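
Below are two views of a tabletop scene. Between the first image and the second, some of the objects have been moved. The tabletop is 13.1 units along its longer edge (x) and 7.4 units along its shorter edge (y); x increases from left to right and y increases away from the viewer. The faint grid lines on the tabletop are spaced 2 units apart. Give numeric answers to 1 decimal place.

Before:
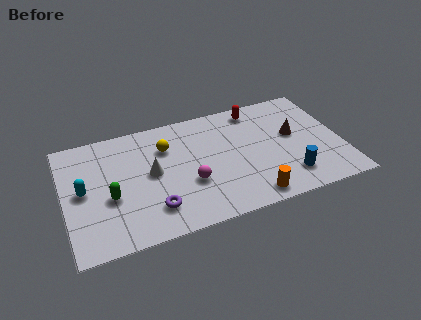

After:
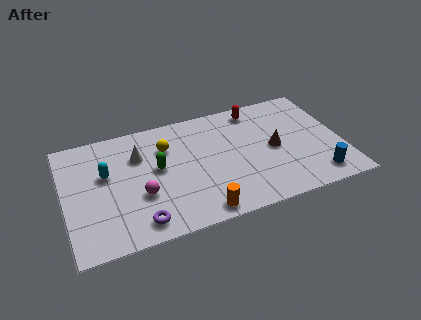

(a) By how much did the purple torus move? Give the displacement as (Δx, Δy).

(-0.7, -0.6)

The purple torus was at about (4.0, 1.7) and moved to about (3.3, 1.1).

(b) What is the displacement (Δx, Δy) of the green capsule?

(2.3, 1.1)

From the two frames, the green capsule sits at roughly (2.1, 3.0) before and (4.4, 4.1) after.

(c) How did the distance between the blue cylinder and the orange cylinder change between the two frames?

+3.6

The distance was about 2.0 in the first image and 5.6 in the second, so they moved 3.6 units further apart.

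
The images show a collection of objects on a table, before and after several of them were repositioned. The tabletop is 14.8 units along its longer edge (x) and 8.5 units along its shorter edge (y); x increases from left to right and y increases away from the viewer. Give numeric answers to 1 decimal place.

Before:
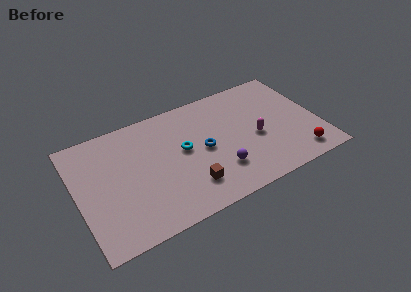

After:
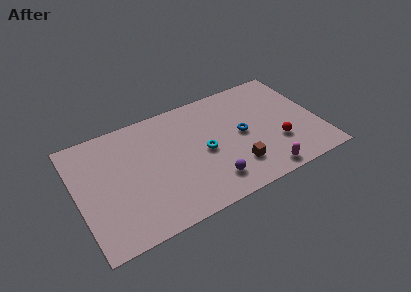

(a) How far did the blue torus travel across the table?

2.4

The blue torus moved from about (7.7, 4.2) to (10.1, 4.3), a distance of √(2.4² + 0.1²) ≈ 2.4.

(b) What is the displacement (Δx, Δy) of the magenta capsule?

(0.0, -2.8)

From the two frames, the magenta capsule sits at roughly (10.9, 3.7) before and (10.9, 0.9) after.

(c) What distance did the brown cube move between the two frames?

2.9

The brown cube moved from about (6.5, 2.0) to (9.4, 2.1), a distance of √(2.9² + 0.1²) ≈ 2.9.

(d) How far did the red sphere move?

1.8

The red sphere was near (13.2, 1.3) before and (12.1, 2.7) after, so it travelled √(1.1² + 1.4²) ≈ 1.8 units.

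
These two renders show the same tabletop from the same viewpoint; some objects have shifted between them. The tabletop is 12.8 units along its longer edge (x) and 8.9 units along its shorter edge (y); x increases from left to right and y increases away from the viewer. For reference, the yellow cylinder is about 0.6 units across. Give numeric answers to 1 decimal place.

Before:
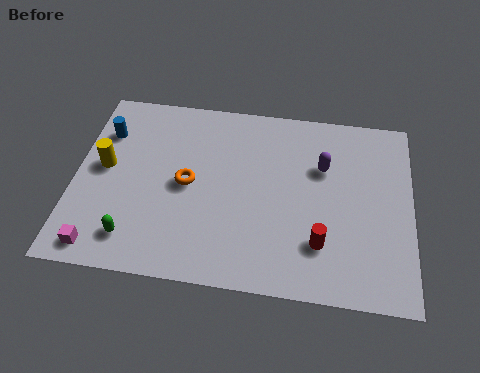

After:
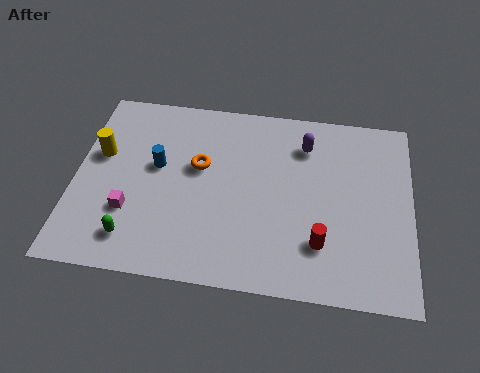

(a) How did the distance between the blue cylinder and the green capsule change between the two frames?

-1.5

Before: roughly 5.1 units apart; after: 3.6. That's 1.5 units closer together.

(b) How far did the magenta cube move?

2.1

From (1.2, 1.0) to (2.2, 2.8), the magenta cube covered √(1.0² + 1.8²) ≈ 2.1 units.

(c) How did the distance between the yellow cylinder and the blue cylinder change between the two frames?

+0.5

The distance was about 1.7 in the first image and 2.2 in the second, so they moved 0.5 units further apart.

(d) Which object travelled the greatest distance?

the blue cylinder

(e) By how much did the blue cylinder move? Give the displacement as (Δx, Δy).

(2.1, -1.4)

From the two frames, the blue cylinder sits at roughly (1.0, 6.5) before and (3.1, 5.1) after.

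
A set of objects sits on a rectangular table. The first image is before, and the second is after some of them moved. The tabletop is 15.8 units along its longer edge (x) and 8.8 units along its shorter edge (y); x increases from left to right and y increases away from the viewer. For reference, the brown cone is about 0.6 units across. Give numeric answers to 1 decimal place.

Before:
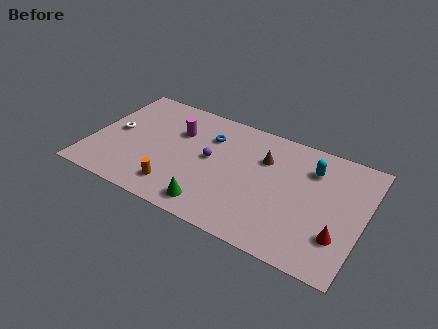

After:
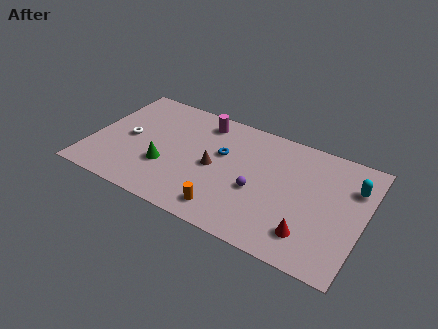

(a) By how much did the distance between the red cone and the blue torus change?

-2.4

They were about 8.9 units apart before and 6.5 after — 2.4 units closer together.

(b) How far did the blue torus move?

1.3

From (6.6, 6.4) to (7.5, 5.4), the blue torus covered √(0.9² + 1.0²) ≈ 1.3 units.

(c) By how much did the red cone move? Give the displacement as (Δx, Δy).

(-1.6, -0.6)

From the two frames, the red cone sits at roughly (14.6, 2.5) before and (13.0, 1.9) after.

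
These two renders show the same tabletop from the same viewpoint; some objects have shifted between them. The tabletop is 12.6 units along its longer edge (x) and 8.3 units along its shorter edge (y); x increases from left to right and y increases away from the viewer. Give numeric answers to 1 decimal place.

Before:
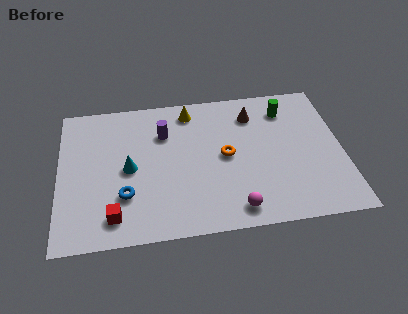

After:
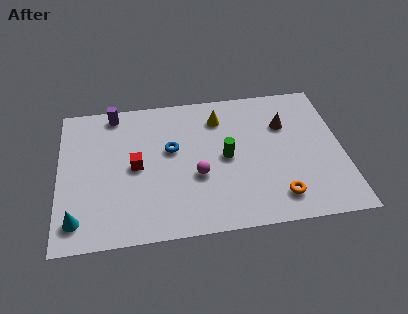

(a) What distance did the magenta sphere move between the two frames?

2.6

The magenta sphere was near (7.7, 1.1) before and (6.1, 3.2) after, so it travelled √(1.6² + 2.1²) ≈ 2.6 units.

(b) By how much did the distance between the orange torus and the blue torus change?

+0.9

The distance was about 4.8 in the first image and 5.7 in the second, so they moved 0.9 units further apart.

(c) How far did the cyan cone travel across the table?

3.5

The cyan cone was near (3.1, 4.0) before and (0.8, 1.4) after, so it travelled √(2.3² + 2.6²) ≈ 3.5 units.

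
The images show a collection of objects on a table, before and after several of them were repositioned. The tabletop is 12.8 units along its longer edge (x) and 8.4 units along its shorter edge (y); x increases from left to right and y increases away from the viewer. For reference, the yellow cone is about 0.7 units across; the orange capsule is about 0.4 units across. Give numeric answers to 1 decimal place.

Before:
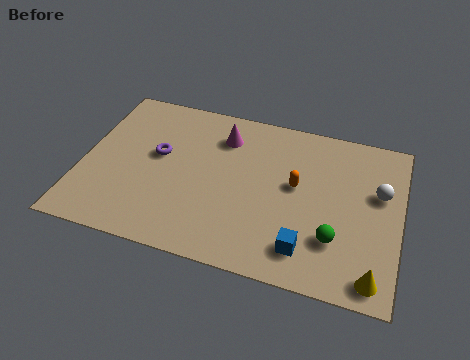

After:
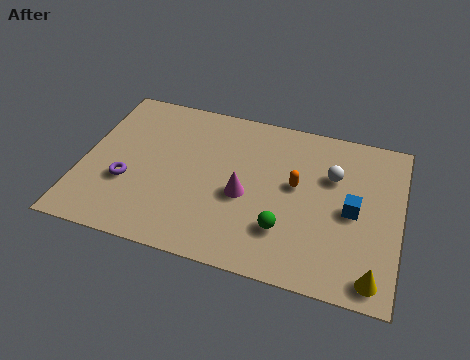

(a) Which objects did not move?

the yellow cone and the orange capsule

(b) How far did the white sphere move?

1.9

The white sphere moved from about (11.9, 5.2) to (10.0, 5.6), a distance of √(1.9² + 0.4²) ≈ 1.9.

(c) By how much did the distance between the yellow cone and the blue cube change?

+0.4

The distance was about 2.8 in the first image and 3.2 in the second, so they moved 0.4 units further apart.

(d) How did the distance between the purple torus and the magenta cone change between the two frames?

+1.7

Before: roughly 3.0 units apart; after: 4.7. That's 1.7 units further apart.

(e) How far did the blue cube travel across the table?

2.9

The blue cube was near (9.2, 1.6) before and (10.9, 4.0) after, so it travelled √(1.7² + 2.4²) ≈ 2.9 units.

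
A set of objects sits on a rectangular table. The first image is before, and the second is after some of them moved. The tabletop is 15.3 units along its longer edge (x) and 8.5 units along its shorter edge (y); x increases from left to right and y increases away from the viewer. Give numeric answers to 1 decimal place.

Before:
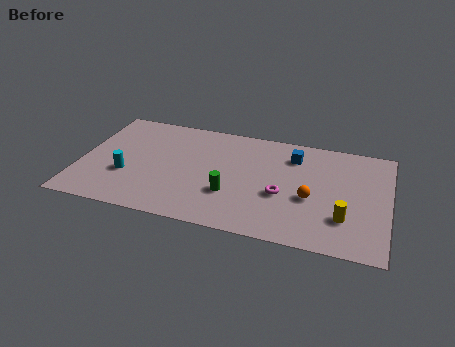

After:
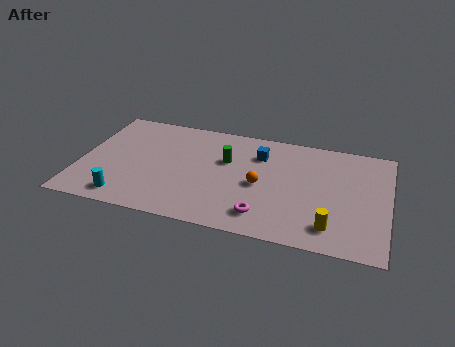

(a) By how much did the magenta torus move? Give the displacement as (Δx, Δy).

(-0.8, -1.8)

The magenta torus started near (10.1, 3.4) and ended near (9.3, 1.6).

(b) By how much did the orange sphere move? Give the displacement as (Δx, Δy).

(-2.5, 0.4)

From the two frames, the orange sphere sits at roughly (11.5, 3.5) before and (9.0, 3.9) after.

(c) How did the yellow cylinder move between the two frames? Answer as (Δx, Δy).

(-0.6, -0.8)

The yellow cylinder was at about (13.2, 2.4) and moved to about (12.6, 1.6).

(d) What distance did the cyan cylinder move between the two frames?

1.8

The cyan cylinder moved from about (2.4, 3.0) to (2.5, 1.2), a distance of √(0.1² + 1.8²) ≈ 1.8.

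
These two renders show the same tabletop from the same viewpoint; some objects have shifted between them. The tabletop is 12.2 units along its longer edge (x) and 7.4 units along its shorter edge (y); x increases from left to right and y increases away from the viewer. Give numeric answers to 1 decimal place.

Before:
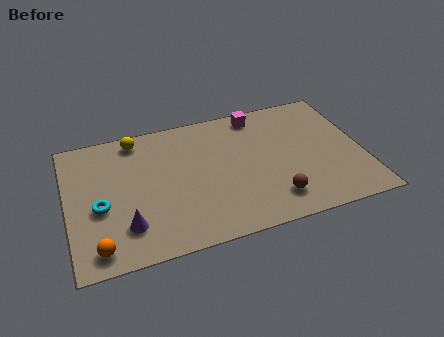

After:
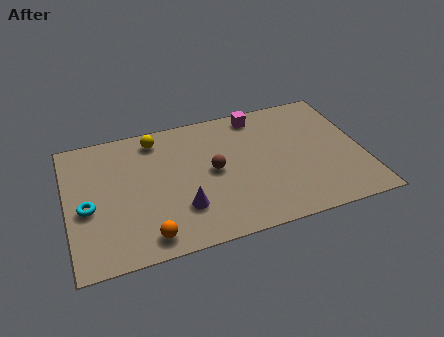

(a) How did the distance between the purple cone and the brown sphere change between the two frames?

-3.8

They were about 6.0 units apart before and 2.2 after — 3.8 units closer together.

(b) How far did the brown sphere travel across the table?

3.3

The brown sphere was near (8.3, 1.5) before and (6.0, 3.8) after, so it travelled √(2.3² + 2.3²) ≈ 3.3 units.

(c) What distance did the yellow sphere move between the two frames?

0.8

From (3.0, 6.5) to (3.8, 6.3), the yellow sphere covered √(0.8² + 0.2²) ≈ 0.8 units.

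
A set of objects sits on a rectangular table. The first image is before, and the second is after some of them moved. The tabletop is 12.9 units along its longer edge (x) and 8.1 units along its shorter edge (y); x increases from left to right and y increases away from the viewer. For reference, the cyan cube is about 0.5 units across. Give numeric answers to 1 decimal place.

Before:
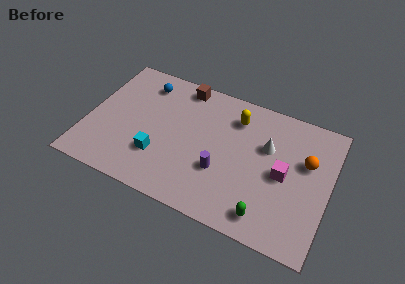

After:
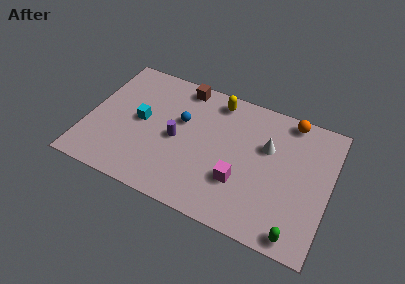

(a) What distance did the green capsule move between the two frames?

1.6

The green capsule was near (9.9, 1.2) before and (11.5, 0.8) after, so it travelled √(1.6² + 0.4²) ≈ 1.6 units.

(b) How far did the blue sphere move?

2.7

From (2.7, 6.6) to (4.9, 5.0), the blue sphere covered √(2.2² + 1.6²) ≈ 2.7 units.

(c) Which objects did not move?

the brown cube and the white cone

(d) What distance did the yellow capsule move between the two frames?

1.3

The yellow capsule was near (7.7, 6.3) before and (6.6, 7.0) after, so it travelled √(1.1² + 0.7²) ≈ 1.3 units.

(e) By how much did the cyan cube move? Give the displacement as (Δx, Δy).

(-1.2, 1.8)

The cyan cube started near (4.0, 2.4) and ended near (2.8, 4.2).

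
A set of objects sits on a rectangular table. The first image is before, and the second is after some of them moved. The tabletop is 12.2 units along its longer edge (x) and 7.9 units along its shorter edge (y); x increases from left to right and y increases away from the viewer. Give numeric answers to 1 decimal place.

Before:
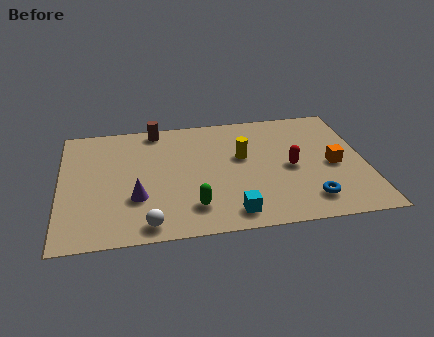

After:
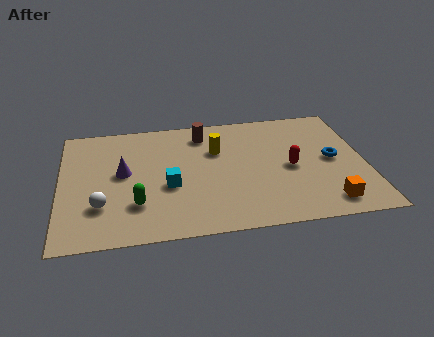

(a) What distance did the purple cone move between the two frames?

1.8

The purple cone was near (3.0, 2.6) before and (2.5, 4.3) after, so it travelled √(0.5² + 1.7²) ≈ 1.8 units.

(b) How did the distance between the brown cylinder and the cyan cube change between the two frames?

-3.0

Before: roughly 6.6 units apart; after: 3.6. That's 3.0 units closer together.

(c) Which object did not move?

the red capsule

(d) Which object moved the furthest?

the cyan cube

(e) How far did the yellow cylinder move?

1.2

The yellow cylinder moved from about (7.3, 4.7) to (6.3, 5.3), a distance of √(1.0² + 0.6²) ≈ 1.2.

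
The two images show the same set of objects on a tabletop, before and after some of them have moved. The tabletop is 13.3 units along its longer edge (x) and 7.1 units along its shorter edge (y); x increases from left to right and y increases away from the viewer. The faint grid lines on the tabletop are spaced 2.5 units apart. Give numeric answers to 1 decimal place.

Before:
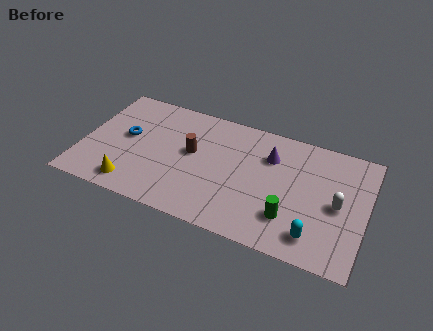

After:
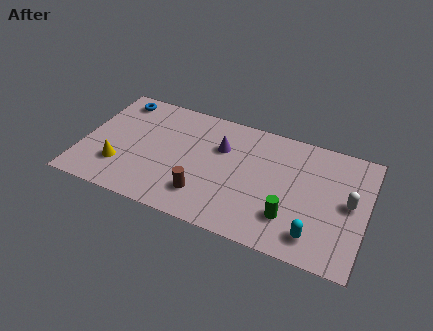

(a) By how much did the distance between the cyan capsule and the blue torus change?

+1.4

They were about 9.5 units apart before and 10.9 after — 1.4 units further apart.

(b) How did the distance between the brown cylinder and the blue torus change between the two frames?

+3.3

The distance was about 3.1 in the first image and 6.4 in the second, so they moved 3.3 units further apart.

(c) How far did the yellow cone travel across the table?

1.1

From (2.6, 1.1) to (1.9, 2.0), the yellow cone covered √(0.7² + 0.9²) ≈ 1.1 units.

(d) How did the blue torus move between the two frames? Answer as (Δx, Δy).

(-0.7, 2.2)

From the two frames, the blue torus sits at roughly (2.0, 3.9) before and (1.3, 6.1) after.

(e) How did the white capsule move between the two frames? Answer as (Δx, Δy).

(0.5, 0.3)

From the two frames, the white capsule sits at roughly (12.0, 3.4) before and (12.5, 3.7) after.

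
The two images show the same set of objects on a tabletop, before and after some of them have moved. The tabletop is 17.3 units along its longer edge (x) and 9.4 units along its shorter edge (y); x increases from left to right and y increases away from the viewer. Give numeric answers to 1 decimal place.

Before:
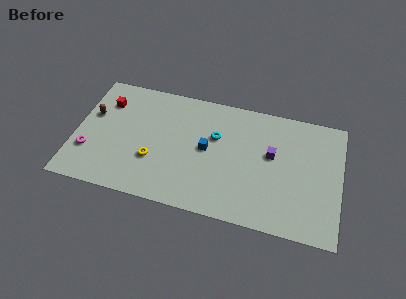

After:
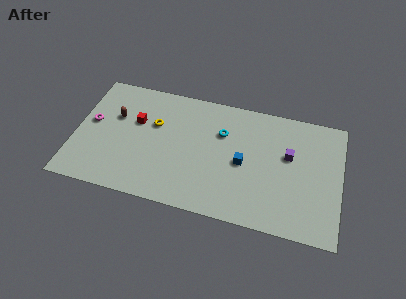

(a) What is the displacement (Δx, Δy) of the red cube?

(2.1, -1.1)

The red cube was at about (1.8, 7.0) and moved to about (3.9, 5.9).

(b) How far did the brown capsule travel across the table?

1.5

From (1.0, 5.8) to (2.5, 6.0), the brown capsule covered √(1.5² + 0.2²) ≈ 1.5 units.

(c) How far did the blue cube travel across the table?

2.5

The blue cube was near (8.6, 4.9) before and (11.0, 4.4) after, so it travelled √(2.4² + 0.5²) ≈ 2.5 units.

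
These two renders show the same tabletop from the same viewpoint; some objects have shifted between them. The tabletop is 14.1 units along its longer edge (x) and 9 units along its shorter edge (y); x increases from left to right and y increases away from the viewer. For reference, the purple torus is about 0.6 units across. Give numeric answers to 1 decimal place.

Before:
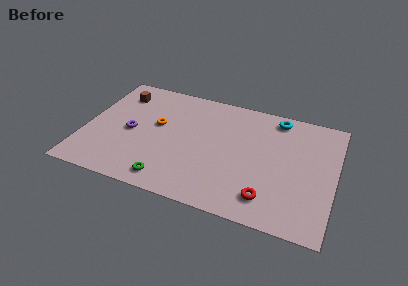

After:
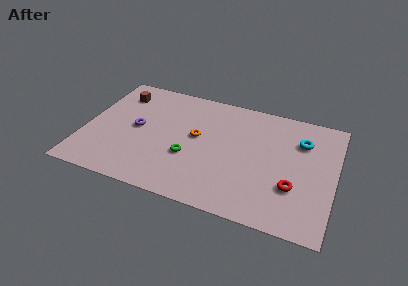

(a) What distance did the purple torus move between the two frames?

0.5

The purple torus moved from about (2.6, 4.2) to (2.9, 4.6), a distance of √(0.3² + 0.4²) ≈ 0.5.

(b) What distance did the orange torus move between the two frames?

2.3

The orange torus moved from about (4.0, 5.2) to (6.3, 5.0), a distance of √(2.3² + 0.2²) ≈ 2.3.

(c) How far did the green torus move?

2.3

From (5.1, 1.2) to (6.0, 3.3), the green torus covered √(0.9² + 2.1²) ≈ 2.3 units.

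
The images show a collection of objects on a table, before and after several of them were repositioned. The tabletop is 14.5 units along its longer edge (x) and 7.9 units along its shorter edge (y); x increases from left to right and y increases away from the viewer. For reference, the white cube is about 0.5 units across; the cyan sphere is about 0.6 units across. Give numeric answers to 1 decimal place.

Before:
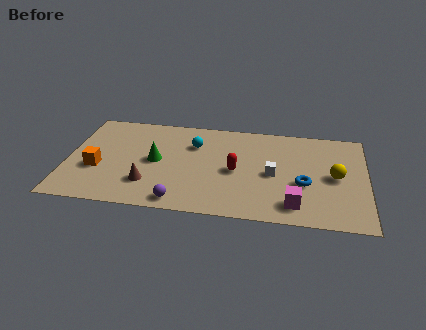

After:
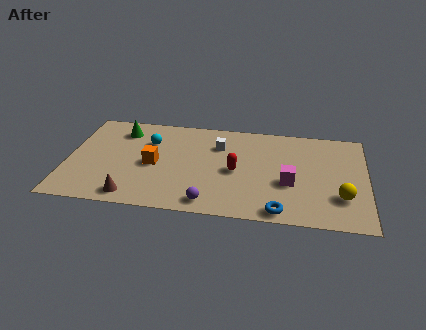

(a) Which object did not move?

the red capsule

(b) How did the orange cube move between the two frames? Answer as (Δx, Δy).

(2.7, 0.7)

The orange cube was at about (1.5, 3.0) and moved to about (4.2, 3.7).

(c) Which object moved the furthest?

the white cube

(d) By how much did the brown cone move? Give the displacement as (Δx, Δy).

(-0.7, -1.1)

The brown cone started near (4.0, 2.1) and ended near (3.3, 1.0).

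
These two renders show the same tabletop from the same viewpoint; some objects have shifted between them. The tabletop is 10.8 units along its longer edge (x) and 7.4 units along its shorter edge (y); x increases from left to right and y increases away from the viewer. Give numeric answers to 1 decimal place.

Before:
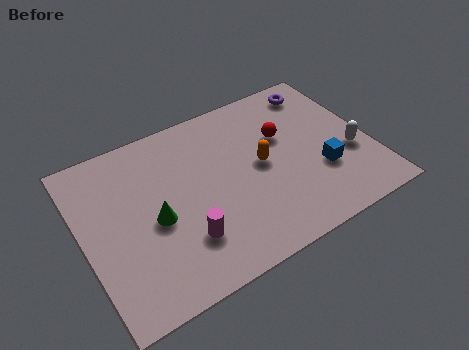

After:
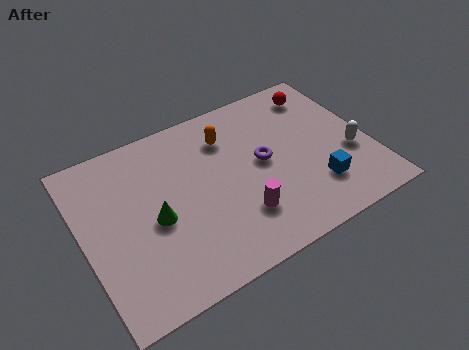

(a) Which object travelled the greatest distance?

the purple torus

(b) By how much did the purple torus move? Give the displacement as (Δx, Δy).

(-2.6, -2.4)

The purple torus started near (9.4, 6.3) and ended near (6.8, 3.9).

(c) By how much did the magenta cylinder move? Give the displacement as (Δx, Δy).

(2.1, 0.0)

From the two frames, the magenta cylinder sits at roughly (3.5, 2.0) before and (5.6, 2.0) after.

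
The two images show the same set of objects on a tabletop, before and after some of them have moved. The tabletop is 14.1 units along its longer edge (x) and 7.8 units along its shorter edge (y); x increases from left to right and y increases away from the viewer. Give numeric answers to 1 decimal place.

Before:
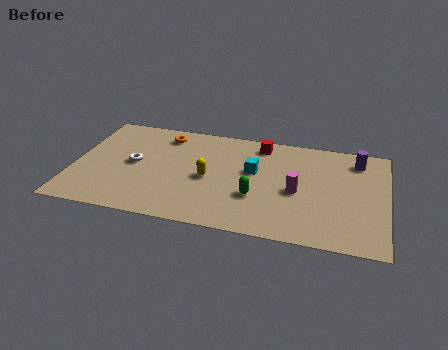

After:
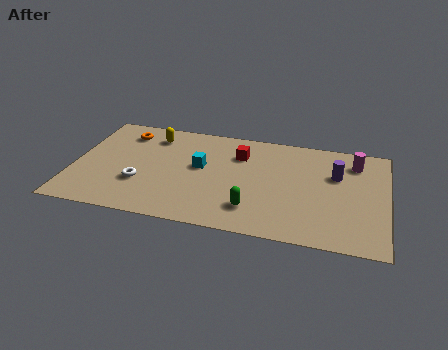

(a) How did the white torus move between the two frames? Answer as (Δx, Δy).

(0.4, -1.4)

From the two frames, the white torus sits at roughly (2.7, 4.0) before and (3.1, 2.6) after.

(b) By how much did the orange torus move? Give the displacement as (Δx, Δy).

(-1.8, -0.2)

The orange torus started near (3.9, 6.5) and ended near (2.1, 6.3).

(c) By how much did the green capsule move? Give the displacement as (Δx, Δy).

(-0.1, -0.9)

The green capsule was at about (8.3, 2.7) and moved to about (8.2, 1.8).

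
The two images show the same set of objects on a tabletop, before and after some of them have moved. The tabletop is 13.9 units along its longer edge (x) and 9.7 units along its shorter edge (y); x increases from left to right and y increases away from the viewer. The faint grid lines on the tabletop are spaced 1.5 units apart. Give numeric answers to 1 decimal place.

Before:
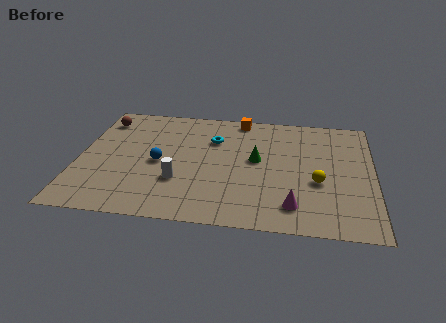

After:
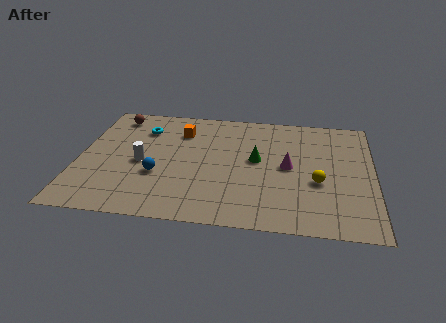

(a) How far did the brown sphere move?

0.7

From (0.9, 7.9) to (1.5, 8.3), the brown sphere covered √(0.6² + 0.4²) ≈ 0.7 units.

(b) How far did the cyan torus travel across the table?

3.4

The cyan torus moved from about (6.3, 6.8) to (2.9, 7.3), a distance of √(3.4² + 0.5²) ≈ 3.4.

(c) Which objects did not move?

the yellow sphere and the green cone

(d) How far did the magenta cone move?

3.1

From (10.2, 1.8) to (9.9, 4.9), the magenta cone covered √(0.3² + 3.1²) ≈ 3.1 units.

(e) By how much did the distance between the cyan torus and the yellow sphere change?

+3.3

The distance was about 5.8 in the first image and 9.1 in the second, so they moved 3.3 units further apart.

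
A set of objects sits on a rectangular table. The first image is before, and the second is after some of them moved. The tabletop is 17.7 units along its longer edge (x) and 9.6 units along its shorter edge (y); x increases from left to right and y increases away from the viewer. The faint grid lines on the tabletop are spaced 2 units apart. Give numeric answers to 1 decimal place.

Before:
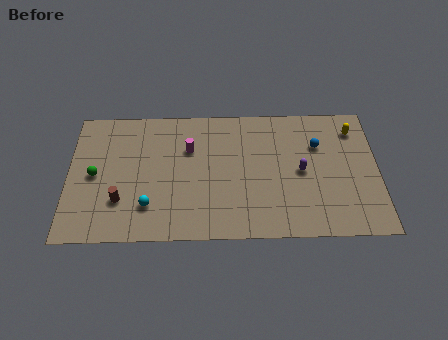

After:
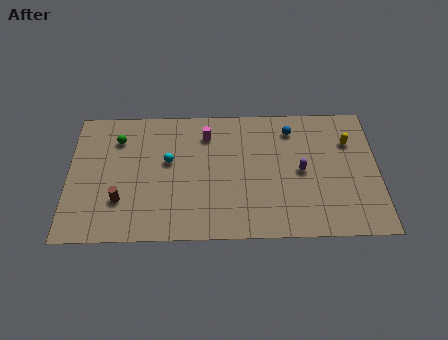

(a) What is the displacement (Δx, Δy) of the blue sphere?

(-1.5, 1.2)

The blue sphere started near (14.3, 6.6) and ended near (12.8, 7.8).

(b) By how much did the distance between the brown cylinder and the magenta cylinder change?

+1.4

The distance was about 5.4 in the first image and 6.8 in the second, so they moved 1.4 units further apart.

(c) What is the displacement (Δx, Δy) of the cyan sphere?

(1.1, 3.2)

From the two frames, the cyan sphere sits at roughly (4.6, 2.4) before and (5.7, 5.6) after.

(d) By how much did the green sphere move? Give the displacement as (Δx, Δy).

(1.3, 2.6)

The green sphere started near (1.5, 4.7) and ended near (2.8, 7.3).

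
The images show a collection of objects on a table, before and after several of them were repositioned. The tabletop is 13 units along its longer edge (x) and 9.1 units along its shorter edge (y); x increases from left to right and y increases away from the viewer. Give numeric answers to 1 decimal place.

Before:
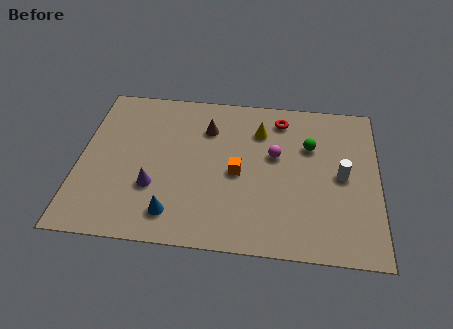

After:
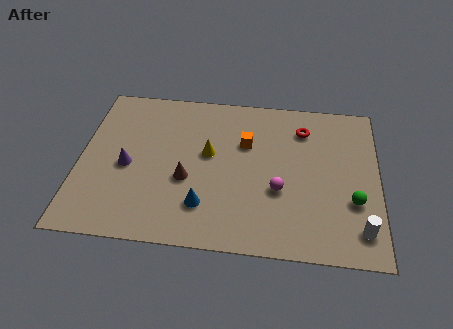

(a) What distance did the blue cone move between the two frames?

1.4

The blue cone was near (4.2, 1.6) before and (5.5, 2.2) after, so it travelled √(1.3² + 0.6²) ≈ 1.4 units.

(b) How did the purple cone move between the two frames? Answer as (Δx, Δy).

(-1.2, 1.1)

The purple cone was at about (3.3, 3.0) and moved to about (2.1, 4.1).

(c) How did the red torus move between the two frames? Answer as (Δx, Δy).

(1.0, -0.5)

The red torus was at about (8.7, 7.6) and moved to about (9.7, 7.1).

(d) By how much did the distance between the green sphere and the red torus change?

+2.6

The distance was about 2.0 in the first image and 4.6 in the second, so they moved 2.6 units further apart.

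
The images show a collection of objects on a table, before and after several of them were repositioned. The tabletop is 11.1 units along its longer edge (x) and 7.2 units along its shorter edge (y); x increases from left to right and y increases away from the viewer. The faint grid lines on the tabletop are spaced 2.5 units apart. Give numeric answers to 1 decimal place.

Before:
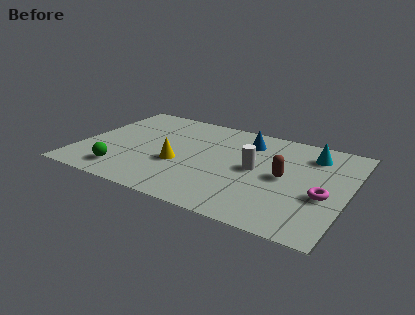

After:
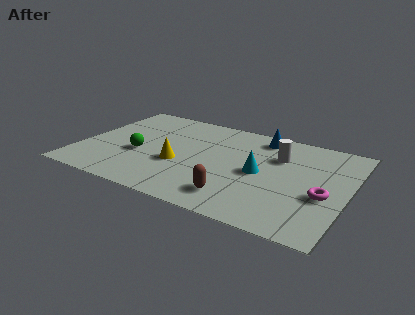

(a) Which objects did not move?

the yellow cone and the magenta torus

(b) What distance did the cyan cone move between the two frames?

2.9

The cyan cone was near (9.4, 5.7) before and (7.5, 3.5) after, so it travelled √(1.9² + 2.2²) ≈ 2.9 units.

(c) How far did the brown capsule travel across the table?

2.8

The brown capsule moved from about (8.5, 3.6) to (6.8, 1.4), a distance of √(1.7² + 2.2²) ≈ 2.8.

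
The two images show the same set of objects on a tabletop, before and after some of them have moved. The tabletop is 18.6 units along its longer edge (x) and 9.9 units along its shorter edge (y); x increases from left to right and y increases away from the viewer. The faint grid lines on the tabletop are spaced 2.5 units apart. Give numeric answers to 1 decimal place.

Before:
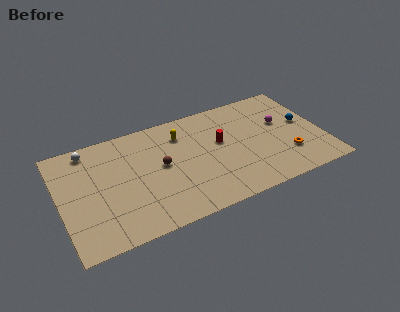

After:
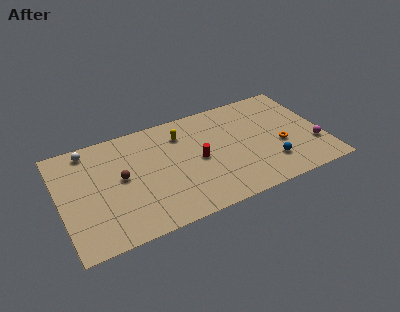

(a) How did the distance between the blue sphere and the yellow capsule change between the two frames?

-1.2

Before: roughly 8.9 units apart; after: 7.7. That's 1.2 units closer together.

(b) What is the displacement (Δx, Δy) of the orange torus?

(-0.4, 1.1)

From the two frames, the orange torus sits at roughly (15.9, 2.8) before and (15.5, 3.9) after.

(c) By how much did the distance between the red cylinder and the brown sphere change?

+1.1

The distance was about 4.3 in the first image and 5.4 in the second, so they moved 1.1 units further apart.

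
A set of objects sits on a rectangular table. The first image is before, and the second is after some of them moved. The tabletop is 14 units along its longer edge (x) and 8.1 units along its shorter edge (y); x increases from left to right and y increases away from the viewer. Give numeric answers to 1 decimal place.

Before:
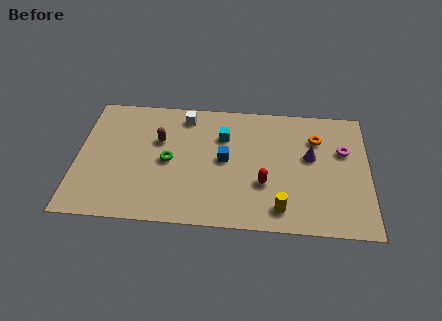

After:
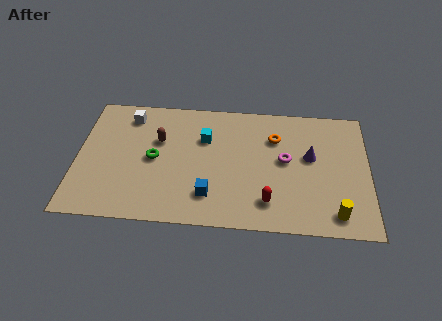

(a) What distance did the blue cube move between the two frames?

2.4

From (7.1, 4.2) to (6.4, 1.9), the blue cube covered √(0.7² + 2.3²) ≈ 2.4 units.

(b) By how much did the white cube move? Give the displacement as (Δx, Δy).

(-2.7, -0.2)

The white cube started near (5.1, 6.9) and ended near (2.4, 6.7).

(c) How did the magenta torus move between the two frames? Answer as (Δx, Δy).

(-2.8, -0.8)

The magenta torus started near (12.8, 5.2) and ended near (10.0, 4.4).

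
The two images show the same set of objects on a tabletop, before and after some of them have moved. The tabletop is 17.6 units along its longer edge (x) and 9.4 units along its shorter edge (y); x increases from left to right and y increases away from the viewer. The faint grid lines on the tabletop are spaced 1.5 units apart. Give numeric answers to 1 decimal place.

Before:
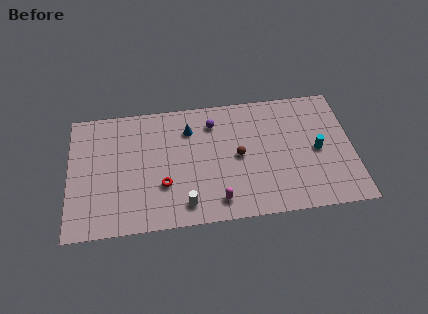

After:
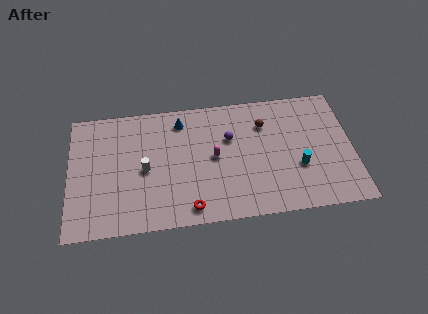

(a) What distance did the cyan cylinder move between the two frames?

1.6

The cyan cylinder was near (15.4, 4.5) before and (14.2, 3.4) after, so it travelled √(1.2² + 1.1²) ≈ 1.6 units.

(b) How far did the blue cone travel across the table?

0.9

From (7.5, 7.1) to (7.0, 7.8), the blue cone covered √(0.5² + 0.7²) ≈ 0.9 units.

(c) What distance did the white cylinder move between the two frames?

3.8

The white cylinder moved from about (7.1, 1.5) to (4.7, 4.4), a distance of √(2.4² + 2.9²) ≈ 3.8.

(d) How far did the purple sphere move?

1.6

The purple sphere was near (9.0, 7.4) before and (10.0, 6.1) after, so it travelled √(1.0² + 1.3²) ≈ 1.6 units.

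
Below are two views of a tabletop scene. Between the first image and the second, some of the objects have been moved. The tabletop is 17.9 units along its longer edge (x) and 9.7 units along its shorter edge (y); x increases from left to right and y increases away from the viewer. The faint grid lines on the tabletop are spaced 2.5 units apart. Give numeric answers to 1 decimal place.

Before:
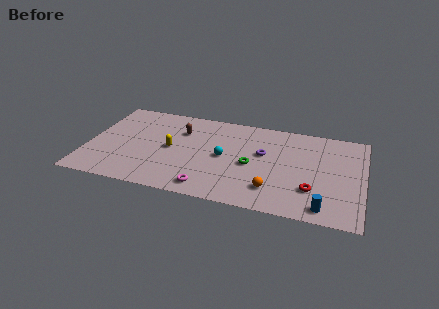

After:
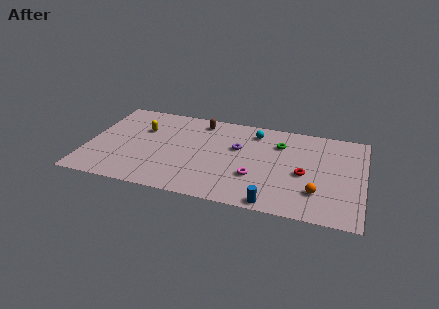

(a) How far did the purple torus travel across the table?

1.7

The purple torus moved from about (11.4, 5.8) to (9.7, 6.0), a distance of √(1.7² + 0.2²) ≈ 1.7.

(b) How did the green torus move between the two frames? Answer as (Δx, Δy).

(1.7, 2.7)

The green torus was at about (10.7, 4.4) and moved to about (12.4, 7.1).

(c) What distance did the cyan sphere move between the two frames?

3.7

From (8.9, 4.8) to (10.7, 8.0), the cyan sphere covered √(1.8² + 3.2²) ≈ 3.7 units.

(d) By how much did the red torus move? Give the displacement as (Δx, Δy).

(-0.6, 1.5)

The red torus started near (14.7, 2.8) and ended near (14.1, 4.3).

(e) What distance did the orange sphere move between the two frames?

2.8

The orange sphere was near (12.2, 2.2) before and (15.0, 2.6) after, so it travelled √(2.8² + 0.4²) ≈ 2.8 units.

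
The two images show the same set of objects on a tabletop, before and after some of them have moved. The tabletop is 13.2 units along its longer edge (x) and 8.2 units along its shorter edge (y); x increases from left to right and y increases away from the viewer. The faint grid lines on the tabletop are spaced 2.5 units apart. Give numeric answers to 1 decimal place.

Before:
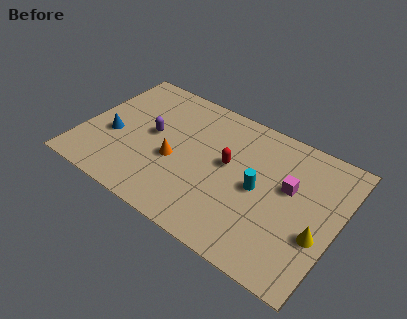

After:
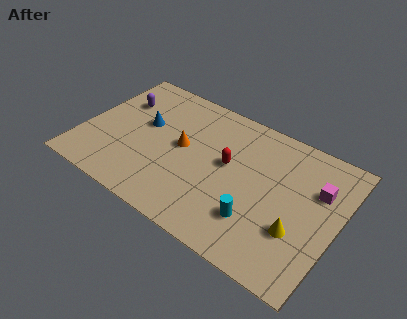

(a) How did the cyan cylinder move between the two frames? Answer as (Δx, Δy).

(0.2, -1.8)

The cyan cylinder was at about (9.2, 4.0) and moved to about (9.4, 2.2).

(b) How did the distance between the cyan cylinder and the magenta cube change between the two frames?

+2.5

Before: roughly 1.7 units apart; after: 4.2. That's 2.5 units further apart.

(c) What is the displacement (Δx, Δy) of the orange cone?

(0.2, 1.0)

From the two frames, the orange cone sits at roughly (4.9, 3.4) before and (5.1, 4.4) after.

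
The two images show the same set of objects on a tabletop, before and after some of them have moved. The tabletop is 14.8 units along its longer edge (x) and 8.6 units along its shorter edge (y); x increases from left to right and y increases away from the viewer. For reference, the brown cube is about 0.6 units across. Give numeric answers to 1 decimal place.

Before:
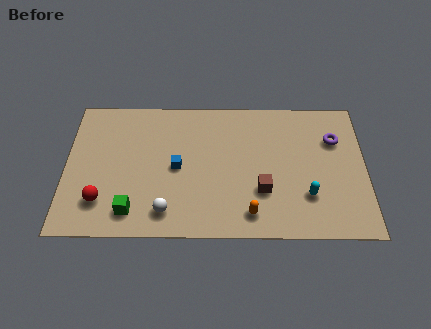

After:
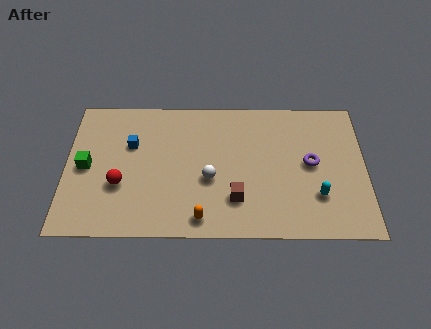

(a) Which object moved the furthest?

the green cube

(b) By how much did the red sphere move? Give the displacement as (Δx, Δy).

(0.9, 1.0)

From the two frames, the red sphere sits at roughly (1.8, 2.1) before and (2.7, 3.1) after.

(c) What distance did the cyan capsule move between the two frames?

0.5

The cyan capsule was near (11.9, 2.5) before and (12.4, 2.5) after, so it travelled √(0.5² + 0.0²) ≈ 0.5 units.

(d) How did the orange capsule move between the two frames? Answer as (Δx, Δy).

(-2.4, -0.3)

From the two frames, the orange capsule sits at roughly (9.1, 1.4) before and (6.7, 1.1) after.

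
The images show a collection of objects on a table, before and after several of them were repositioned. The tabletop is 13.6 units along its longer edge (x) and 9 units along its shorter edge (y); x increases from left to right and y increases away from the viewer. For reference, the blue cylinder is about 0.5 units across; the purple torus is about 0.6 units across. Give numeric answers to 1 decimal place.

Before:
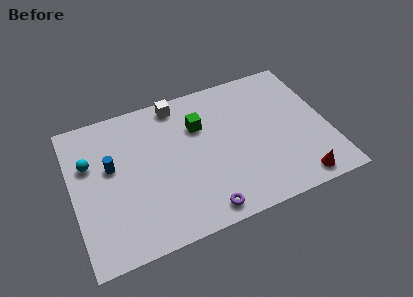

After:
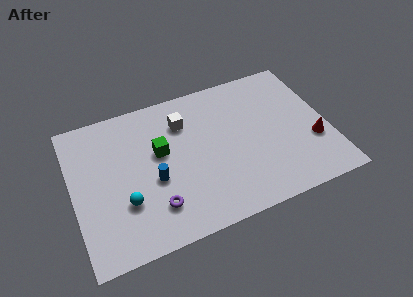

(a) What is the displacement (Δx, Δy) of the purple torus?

(-2.4, 1.1)

The purple torus was at about (6.5, 1.0) and moved to about (4.1, 2.1).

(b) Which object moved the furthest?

the cyan sphere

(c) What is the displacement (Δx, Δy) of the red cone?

(1.1, 2.1)

From the two frames, the red cone sits at roughly (11.6, 1.0) before and (12.7, 3.1) after.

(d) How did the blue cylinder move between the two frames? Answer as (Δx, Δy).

(2.1, -1.6)

The blue cylinder started near (2.1, 5.3) and ended near (4.2, 3.7).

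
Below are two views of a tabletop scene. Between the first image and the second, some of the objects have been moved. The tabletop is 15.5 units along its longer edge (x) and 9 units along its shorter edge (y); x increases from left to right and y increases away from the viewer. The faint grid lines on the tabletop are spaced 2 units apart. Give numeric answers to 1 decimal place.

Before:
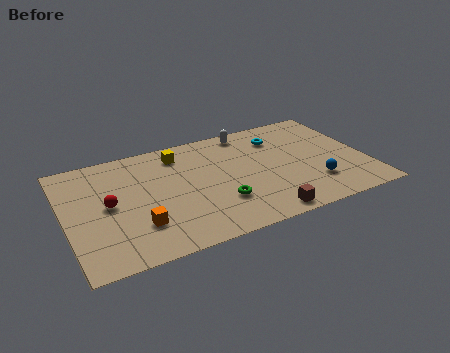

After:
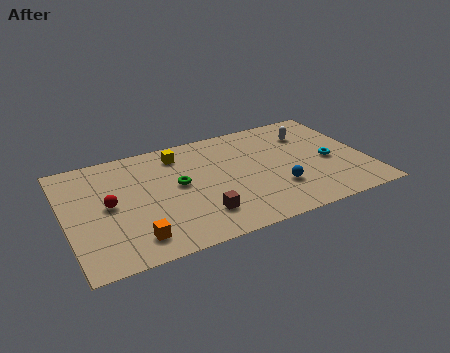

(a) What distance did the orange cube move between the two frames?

0.9

From (3.5, 2.5) to (3.2, 1.6), the orange cube covered √(0.3² + 0.9²) ≈ 0.9 units.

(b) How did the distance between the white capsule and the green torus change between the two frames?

+1.6

They were about 5.7 units apart before and 7.3 after — 1.6 units further apart.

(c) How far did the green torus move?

2.9

From (7.7, 2.7) to (5.8, 4.9), the green torus covered √(1.9² + 2.2²) ≈ 2.9 units.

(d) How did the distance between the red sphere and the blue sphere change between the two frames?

-1.9

The distance was about 10.6 in the first image and 8.7 in the second, so they moved 1.9 units closer together.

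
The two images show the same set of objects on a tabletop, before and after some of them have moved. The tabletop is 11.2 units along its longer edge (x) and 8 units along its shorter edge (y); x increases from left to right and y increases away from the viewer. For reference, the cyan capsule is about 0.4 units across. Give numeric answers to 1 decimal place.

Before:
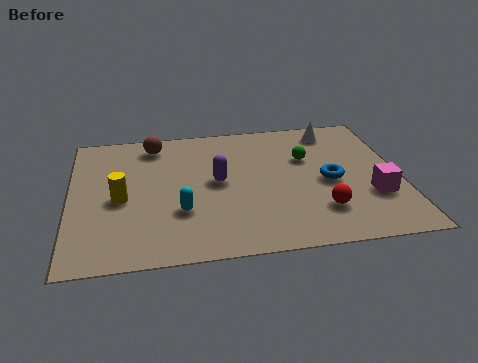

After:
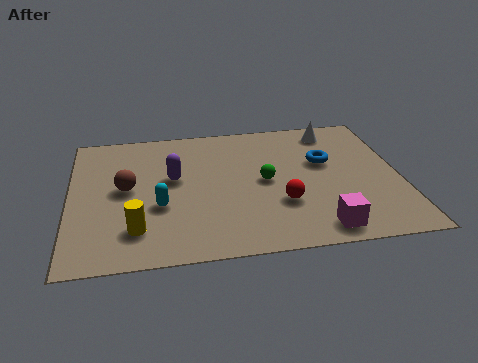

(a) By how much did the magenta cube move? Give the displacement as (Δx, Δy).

(-1.9, -1.6)

From the two frames, the magenta cube sits at roughly (10.2, 2.6) before and (8.3, 1.0) after.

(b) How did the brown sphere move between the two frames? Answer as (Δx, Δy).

(-1.0, -2.6)

The brown sphere started near (2.9, 6.8) and ended near (1.9, 4.2).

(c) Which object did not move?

the white cone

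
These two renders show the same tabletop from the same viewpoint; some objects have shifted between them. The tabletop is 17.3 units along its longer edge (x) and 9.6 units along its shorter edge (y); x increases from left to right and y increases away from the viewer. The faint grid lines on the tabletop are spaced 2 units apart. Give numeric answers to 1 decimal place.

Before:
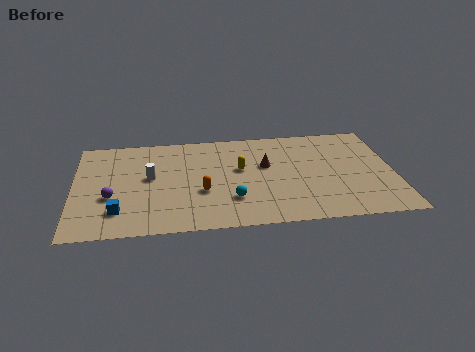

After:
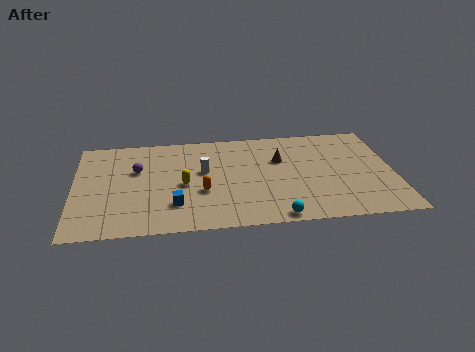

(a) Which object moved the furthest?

the yellow capsule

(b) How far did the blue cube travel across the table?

3.0

The blue cube was near (2.4, 2.2) before and (5.4, 2.5) after, so it travelled √(3.0² + 0.3²) ≈ 3.0 units.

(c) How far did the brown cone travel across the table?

0.9

The brown cone moved from about (10.4, 5.8) to (11.2, 6.3), a distance of √(0.8² + 0.5²) ≈ 0.9.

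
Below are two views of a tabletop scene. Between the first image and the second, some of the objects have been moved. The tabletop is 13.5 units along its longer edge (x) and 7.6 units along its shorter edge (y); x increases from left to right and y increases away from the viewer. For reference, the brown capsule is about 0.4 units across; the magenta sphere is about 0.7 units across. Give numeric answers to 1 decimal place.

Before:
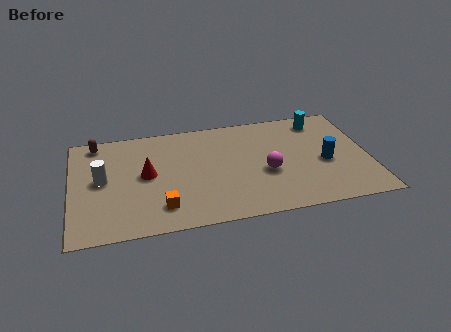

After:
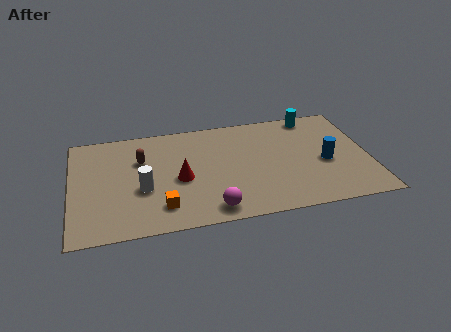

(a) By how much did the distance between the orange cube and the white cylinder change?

-1.9

Before: roughly 3.5 units apart; after: 1.6. That's 1.9 units closer together.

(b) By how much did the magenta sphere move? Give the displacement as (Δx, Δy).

(-2.6, -2.1)

From the two frames, the magenta sphere sits at roughly (8.8, 3.1) before and (6.2, 1.0) after.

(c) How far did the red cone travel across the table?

1.6

The red cone moved from about (3.4, 4.0) to (4.9, 3.4), a distance of √(1.5² + 0.6²) ≈ 1.6.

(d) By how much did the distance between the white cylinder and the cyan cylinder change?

-1.5

The distance was about 10.4 in the first image and 8.9 in the second, so they moved 1.5 units closer together.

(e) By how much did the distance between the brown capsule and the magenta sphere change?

-3.3

The distance was about 8.4 in the first image and 5.1 in the second, so they moved 3.3 units closer together.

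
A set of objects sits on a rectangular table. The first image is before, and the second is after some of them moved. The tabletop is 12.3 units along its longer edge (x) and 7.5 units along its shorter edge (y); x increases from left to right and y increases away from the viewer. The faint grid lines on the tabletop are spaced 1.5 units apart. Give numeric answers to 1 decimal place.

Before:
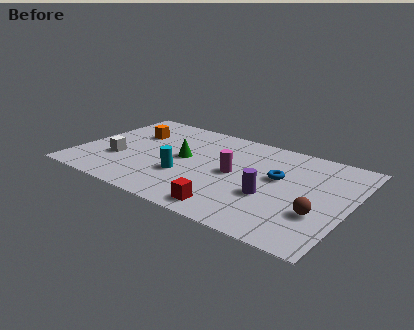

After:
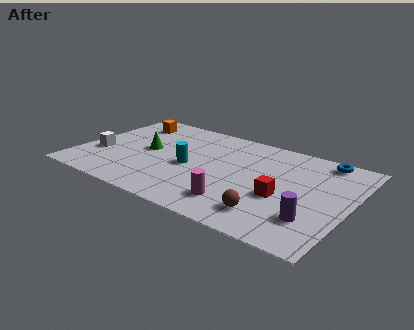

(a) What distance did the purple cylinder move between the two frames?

2.2

The purple cylinder moved from about (8.9, 2.8) to (10.9, 2.0), a distance of √(2.0² + 0.8²) ≈ 2.2.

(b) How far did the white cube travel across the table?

0.9

From (1.9, 2.6) to (1.0, 2.7), the white cube covered √(0.9² + 0.1²) ≈ 0.9 units.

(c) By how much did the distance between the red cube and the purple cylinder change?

-0.5

They were about 2.3 units apart before and 1.8 after — 0.5 units closer together.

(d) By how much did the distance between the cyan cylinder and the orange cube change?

+0.5

Before: roughly 3.8 units apart; after: 4.3. That's 0.5 units further apart.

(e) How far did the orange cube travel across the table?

1.0

From (2.1, 5.1) to (1.7, 6.0), the orange cube covered √(0.4² + 0.9²) ≈ 1.0 units.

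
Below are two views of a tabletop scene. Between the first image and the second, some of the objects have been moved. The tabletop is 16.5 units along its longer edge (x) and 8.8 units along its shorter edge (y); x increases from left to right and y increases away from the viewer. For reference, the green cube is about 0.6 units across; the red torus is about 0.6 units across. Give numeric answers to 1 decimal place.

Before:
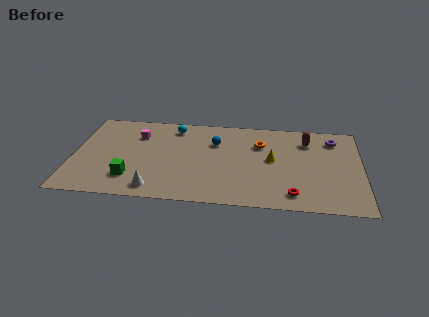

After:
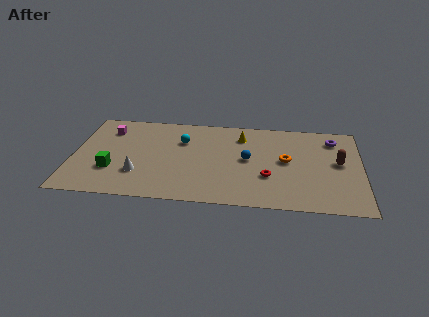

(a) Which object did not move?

the purple torus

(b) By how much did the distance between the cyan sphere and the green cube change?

-0.7

They were about 5.8 units apart before and 5.1 after — 0.7 units closer together.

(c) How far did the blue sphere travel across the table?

2.4

The blue sphere moved from about (8.1, 6.1) to (10.0, 4.6), a distance of √(1.9² + 1.5²) ≈ 2.4.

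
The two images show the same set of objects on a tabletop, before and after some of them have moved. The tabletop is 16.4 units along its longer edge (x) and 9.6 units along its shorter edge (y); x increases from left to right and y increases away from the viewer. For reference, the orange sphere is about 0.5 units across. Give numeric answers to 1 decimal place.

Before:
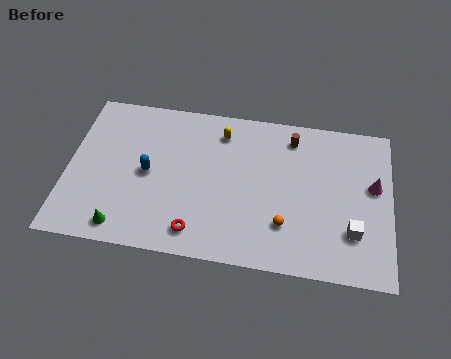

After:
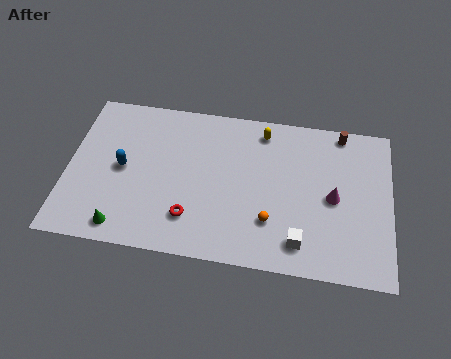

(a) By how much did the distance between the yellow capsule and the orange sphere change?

-0.7

Before: roughly 6.2 units apart; after: 5.5. That's 0.7 units closer together.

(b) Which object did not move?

the green cone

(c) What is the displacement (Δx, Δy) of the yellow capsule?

(2.1, 0.4)

From the two frames, the yellow capsule sits at roughly (7.7, 7.8) before and (9.8, 8.2) after.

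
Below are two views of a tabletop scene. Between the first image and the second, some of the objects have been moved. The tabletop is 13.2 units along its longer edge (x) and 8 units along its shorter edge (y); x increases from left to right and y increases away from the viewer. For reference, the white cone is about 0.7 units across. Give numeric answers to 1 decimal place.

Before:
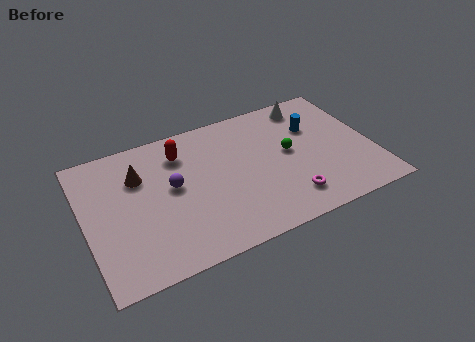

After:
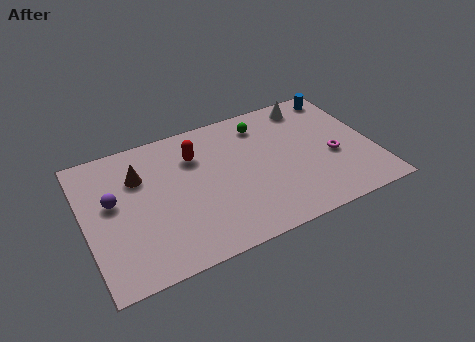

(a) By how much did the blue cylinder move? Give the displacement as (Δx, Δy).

(1.5, 1.6)

The blue cylinder was at about (10.7, 5.4) and moved to about (12.2, 7.0).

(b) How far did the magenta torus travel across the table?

2.9

The magenta torus was near (9.0, 1.6) before and (11.3, 3.3) after, so it travelled √(2.3² + 1.7²) ≈ 2.9 units.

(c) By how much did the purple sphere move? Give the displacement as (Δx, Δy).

(-2.7, 0.2)

The purple sphere was at about (4.0, 4.4) and moved to about (1.3, 4.6).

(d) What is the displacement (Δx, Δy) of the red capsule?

(0.6, -0.4)

The red capsule was at about (4.6, 6.2) and moved to about (5.2, 5.8).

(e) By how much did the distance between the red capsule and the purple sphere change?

+2.2

The distance was about 1.9 in the first image and 4.1 in the second, so they moved 2.2 units further apart.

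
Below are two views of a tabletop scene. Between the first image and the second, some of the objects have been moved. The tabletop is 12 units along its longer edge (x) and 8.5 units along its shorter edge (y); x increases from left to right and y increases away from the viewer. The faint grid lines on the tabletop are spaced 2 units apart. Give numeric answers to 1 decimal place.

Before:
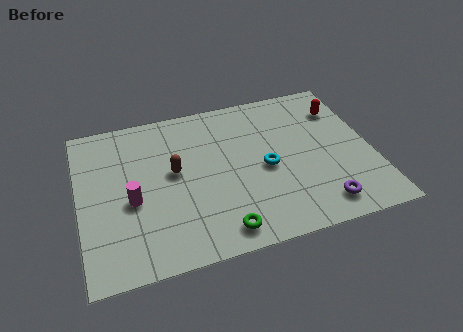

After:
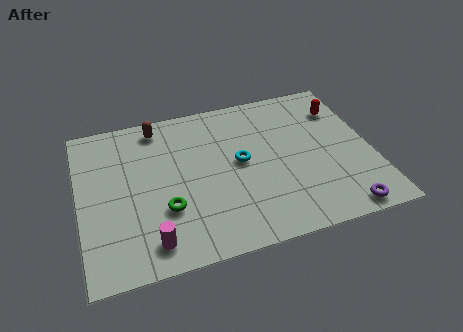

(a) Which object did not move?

the red capsule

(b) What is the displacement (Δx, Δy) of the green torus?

(-2.1, 1.7)

The green torus was at about (5.5, 1.1) and moved to about (3.4, 2.8).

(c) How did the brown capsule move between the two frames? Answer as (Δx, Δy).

(-0.5, 2.7)

The brown capsule was at about (3.9, 4.7) and moved to about (3.4, 7.4).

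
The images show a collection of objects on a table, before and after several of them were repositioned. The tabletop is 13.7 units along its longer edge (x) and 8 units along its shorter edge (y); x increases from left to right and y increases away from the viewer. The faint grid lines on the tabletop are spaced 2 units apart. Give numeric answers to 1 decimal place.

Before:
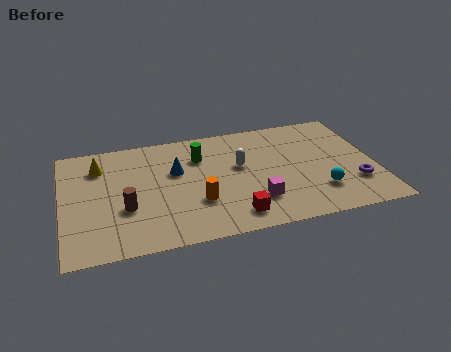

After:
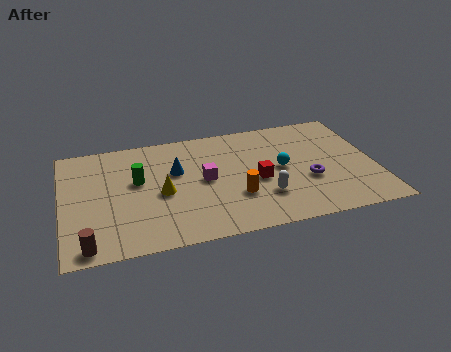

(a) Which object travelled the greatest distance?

the yellow cone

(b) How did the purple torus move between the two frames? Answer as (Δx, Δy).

(-2.0, 0.7)

The purple torus was at about (12.7, 2.3) and moved to about (10.7, 3.0).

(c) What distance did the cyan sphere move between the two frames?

2.5

The cyan sphere moved from about (11.1, 2.1) to (9.6, 4.1), a distance of √(1.5² + 2.0²) ≈ 2.5.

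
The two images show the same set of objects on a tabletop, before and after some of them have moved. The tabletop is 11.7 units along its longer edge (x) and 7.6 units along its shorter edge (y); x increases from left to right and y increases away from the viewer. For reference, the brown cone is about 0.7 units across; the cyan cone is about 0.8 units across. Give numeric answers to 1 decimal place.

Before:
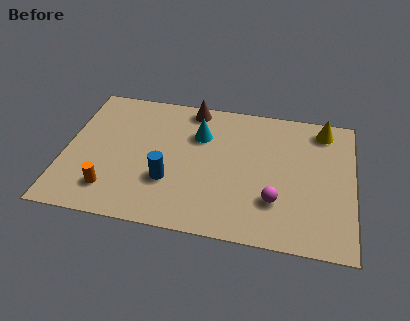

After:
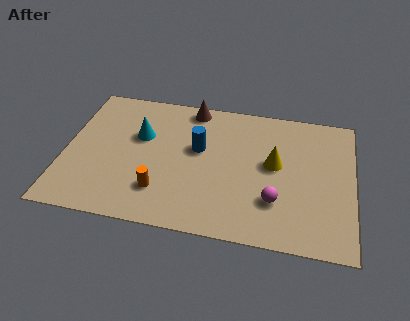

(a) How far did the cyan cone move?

2.5

From (5.4, 5.3) to (3.0, 4.8), the cyan cone covered √(2.4² + 0.5²) ≈ 2.5 units.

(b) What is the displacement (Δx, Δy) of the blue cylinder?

(1.1, 2.0)

The blue cylinder was at about (4.3, 2.5) and moved to about (5.4, 4.5).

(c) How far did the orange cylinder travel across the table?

2.0

The orange cylinder was near (2.0, 1.6) before and (4.0, 1.9) after, so it travelled √(2.0² + 0.3²) ≈ 2.0 units.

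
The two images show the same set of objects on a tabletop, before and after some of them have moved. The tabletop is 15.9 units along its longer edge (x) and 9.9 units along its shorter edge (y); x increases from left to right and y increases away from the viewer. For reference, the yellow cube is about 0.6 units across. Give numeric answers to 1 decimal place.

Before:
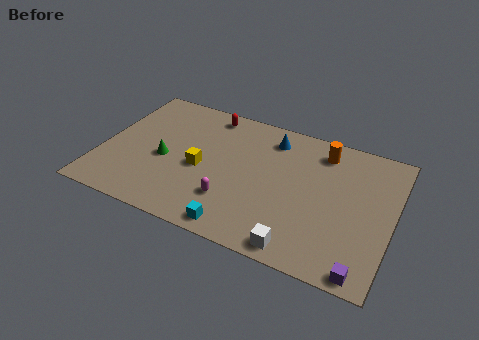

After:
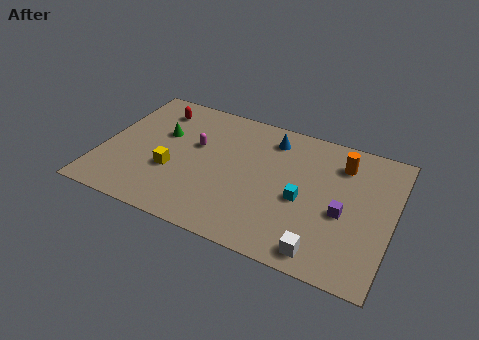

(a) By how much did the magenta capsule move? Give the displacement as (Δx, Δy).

(-2.4, 3.3)

The magenta capsule was at about (7.4, 2.7) and moved to about (5.0, 6.0).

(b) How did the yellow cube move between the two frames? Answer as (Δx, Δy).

(-1.5, -0.8)

From the two frames, the yellow cube sits at roughly (5.5, 4.4) before and (4.0, 3.6) after.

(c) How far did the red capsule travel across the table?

3.0

The red capsule was near (5.4, 8.7) before and (2.5, 8.0) after, so it travelled √(2.9² + 0.7²) ≈ 3.0 units.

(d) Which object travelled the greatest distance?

the cyan cube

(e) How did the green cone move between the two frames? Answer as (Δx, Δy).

(-0.4, 1.9)

The green cone started near (3.5, 4.3) and ended near (3.1, 6.2).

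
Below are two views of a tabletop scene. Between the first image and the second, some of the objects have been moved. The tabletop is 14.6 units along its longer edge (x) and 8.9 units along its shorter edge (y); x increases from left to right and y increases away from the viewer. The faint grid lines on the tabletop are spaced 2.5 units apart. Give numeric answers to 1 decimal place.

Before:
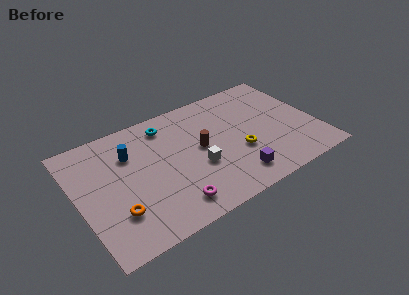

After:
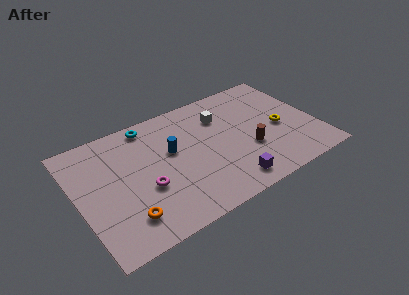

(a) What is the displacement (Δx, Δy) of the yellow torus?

(2.7, 0.7)

From the two frames, the yellow torus sits at roughly (9.7, 3.3) before and (12.4, 4.0) after.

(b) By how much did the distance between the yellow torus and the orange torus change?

+2.4

The distance was about 7.7 in the first image and 10.1 in the second, so they moved 2.4 units further apart.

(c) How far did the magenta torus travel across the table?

2.3

The magenta torus was near (5.2, 1.5) before and (3.9, 3.4) after, so it travelled √(1.3² + 1.9²) ≈ 2.3 units.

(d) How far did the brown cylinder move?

3.2

The brown cylinder was near (7.5, 4.7) before and (10.3, 3.2) after, so it travelled √(2.8² + 1.5²) ≈ 3.2 units.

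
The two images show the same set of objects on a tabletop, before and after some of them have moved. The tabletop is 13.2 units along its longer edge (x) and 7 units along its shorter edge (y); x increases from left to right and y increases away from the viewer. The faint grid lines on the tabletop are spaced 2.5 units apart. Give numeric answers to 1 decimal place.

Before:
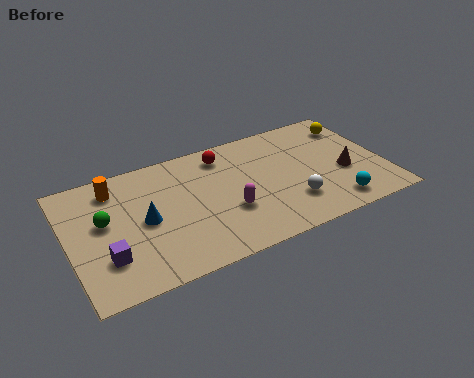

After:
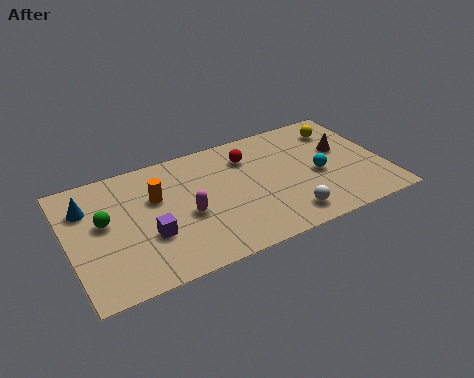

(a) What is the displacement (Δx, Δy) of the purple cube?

(1.8, 0.5)

From the two frames, the purple cube sits at roughly (1.4, 2.0) before and (3.2, 2.5) after.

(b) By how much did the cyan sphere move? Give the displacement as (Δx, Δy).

(-0.4, 2.0)

The cyan sphere was at about (10.8, 1.1) and moved to about (10.4, 3.1).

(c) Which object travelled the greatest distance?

the blue cone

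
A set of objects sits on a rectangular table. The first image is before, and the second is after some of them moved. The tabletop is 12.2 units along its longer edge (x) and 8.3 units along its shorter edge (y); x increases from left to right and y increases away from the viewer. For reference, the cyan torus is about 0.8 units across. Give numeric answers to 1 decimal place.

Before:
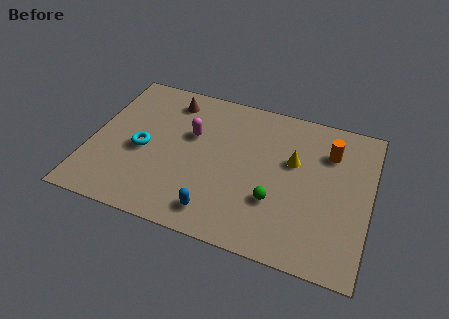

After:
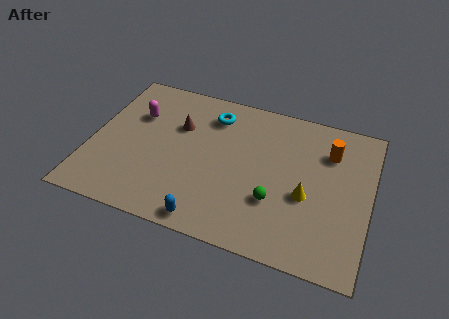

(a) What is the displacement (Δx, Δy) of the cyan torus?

(2.8, 2.9)

The cyan torus started near (2.3, 3.7) and ended near (5.1, 6.6).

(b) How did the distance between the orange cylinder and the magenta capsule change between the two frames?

+2.4

The distance was about 6.1 in the first image and 8.5 in the second, so they moved 2.4 units further apart.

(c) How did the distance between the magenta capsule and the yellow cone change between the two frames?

+3.5

The distance was about 4.5 in the first image and 8.0 in the second, so they moved 3.5 units further apart.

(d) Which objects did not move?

the orange cylinder and the green sphere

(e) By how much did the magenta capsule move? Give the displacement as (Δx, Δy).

(-2.5, 0.4)

From the two frames, the magenta capsule sits at roughly (4.3, 5.2) before and (1.8, 5.6) after.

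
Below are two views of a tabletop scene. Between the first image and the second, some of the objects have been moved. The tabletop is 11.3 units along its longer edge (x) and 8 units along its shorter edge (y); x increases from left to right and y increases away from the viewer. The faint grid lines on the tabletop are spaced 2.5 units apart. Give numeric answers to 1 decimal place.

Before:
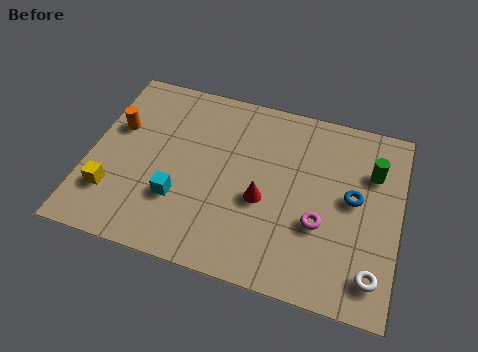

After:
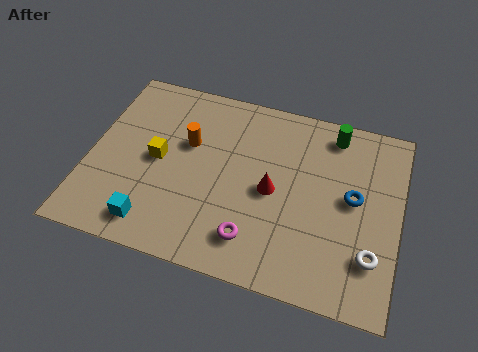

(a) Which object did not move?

the blue torus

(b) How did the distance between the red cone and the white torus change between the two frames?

-0.4

Before: roughly 4.5 units apart; after: 4.1. That's 0.4 units closer together.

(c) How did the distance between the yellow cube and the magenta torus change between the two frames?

-3.1

They were about 7.5 units apart before and 4.4 after — 3.1 units closer together.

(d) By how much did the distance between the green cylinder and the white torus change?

+0.9

Before: roughly 4.2 units apart; after: 5.1. That's 0.9 units further apart.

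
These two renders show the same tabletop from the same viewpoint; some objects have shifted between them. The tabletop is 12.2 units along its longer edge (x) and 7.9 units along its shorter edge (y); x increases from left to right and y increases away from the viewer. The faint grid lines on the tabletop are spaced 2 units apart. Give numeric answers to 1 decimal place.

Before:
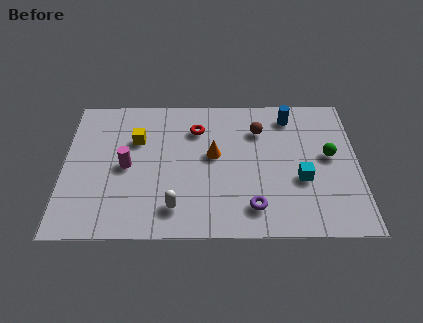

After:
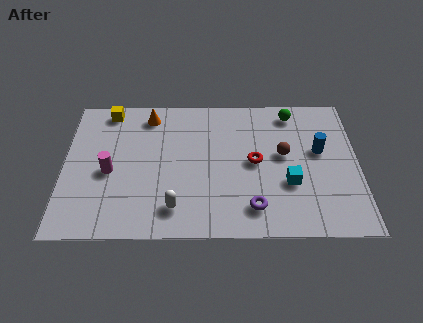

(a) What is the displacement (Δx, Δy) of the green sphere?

(-1.5, 2.5)

The green sphere started near (11.0, 4.3) and ended near (9.5, 6.8).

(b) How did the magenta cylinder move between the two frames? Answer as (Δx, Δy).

(-0.7, -0.3)

From the two frames, the magenta cylinder sits at roughly (2.6, 3.8) before and (1.9, 3.5) after.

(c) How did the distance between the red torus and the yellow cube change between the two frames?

+4.2

The distance was about 2.6 in the first image and 6.8 in the second, so they moved 4.2 units further apart.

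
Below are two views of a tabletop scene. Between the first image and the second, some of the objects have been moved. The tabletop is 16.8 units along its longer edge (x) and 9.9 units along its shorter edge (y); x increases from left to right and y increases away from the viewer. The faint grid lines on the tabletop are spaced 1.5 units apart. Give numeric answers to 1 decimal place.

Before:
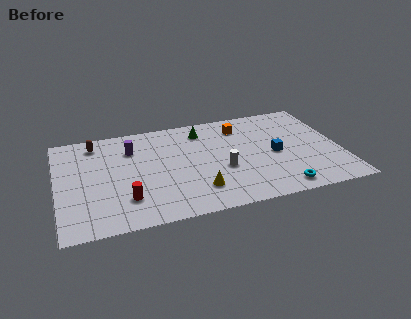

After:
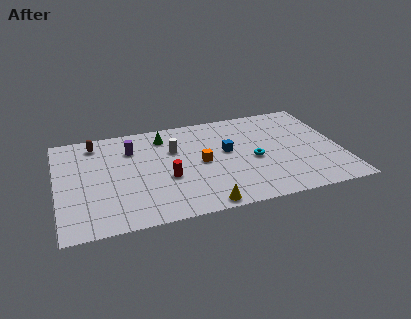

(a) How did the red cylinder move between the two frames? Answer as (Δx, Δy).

(2.5, 1.4)

The red cylinder started near (3.9, 2.5) and ended near (6.4, 3.9).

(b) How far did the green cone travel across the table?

2.3

The green cone moved from about (8.8, 8.1) to (6.5, 8.1), a distance of √(2.3² + 0.0²) ≈ 2.3.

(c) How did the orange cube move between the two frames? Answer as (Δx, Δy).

(-2.6, -3.0)

From the two frames, the orange cube sits at roughly (11.1, 7.9) before and (8.5, 4.9) after.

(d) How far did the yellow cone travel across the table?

1.5

From (8.1, 2.3) to (8.3, 0.8), the yellow cone covered √(0.2² + 1.5²) ≈ 1.5 units.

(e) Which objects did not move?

the purple cylinder and the brown capsule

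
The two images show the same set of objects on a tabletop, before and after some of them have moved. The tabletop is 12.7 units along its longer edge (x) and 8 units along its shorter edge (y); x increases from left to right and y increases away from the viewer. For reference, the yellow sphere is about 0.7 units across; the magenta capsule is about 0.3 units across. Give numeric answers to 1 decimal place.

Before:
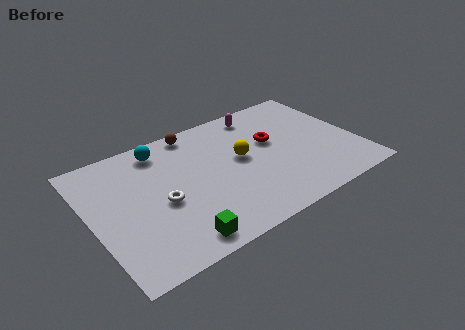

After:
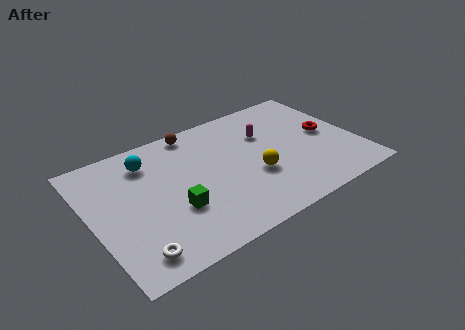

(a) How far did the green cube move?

1.8

The green cube moved from about (3.5, 1.0) to (3.7, 2.8), a distance of √(0.2² + 1.8²) ≈ 1.8.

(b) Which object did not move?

the brown sphere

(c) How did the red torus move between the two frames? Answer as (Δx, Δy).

(2.6, -0.7)

From the two frames, the red torus sits at roughly (8.8, 4.8) before and (11.4, 4.1) after.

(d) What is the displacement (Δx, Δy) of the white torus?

(-1.7, -2.3)

From the two frames, the white torus sits at roughly (3.2, 3.5) before and (1.5, 1.2) after.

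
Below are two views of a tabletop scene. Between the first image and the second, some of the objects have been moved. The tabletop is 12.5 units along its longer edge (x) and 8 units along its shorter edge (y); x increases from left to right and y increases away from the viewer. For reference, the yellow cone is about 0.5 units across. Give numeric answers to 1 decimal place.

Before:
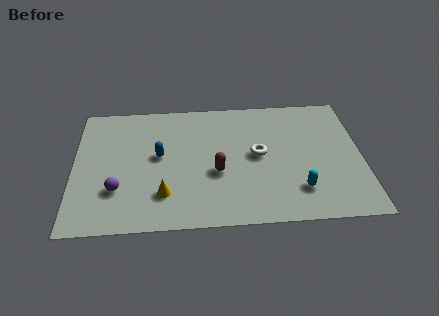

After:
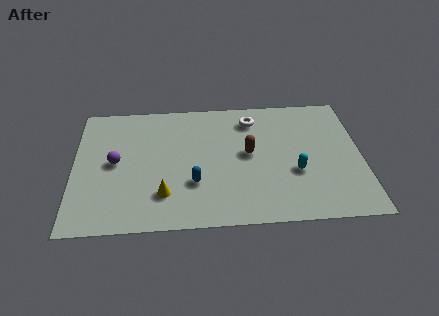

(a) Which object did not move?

the yellow cone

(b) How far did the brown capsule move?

1.8

The brown capsule was near (6.2, 3.2) before and (7.6, 4.3) after, so it travelled √(1.4² + 1.1²) ≈ 1.8 units.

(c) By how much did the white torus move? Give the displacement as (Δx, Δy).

(-0.2, 2.3)

From the two frames, the white torus sits at roughly (8.0, 4.2) before and (7.8, 6.5) after.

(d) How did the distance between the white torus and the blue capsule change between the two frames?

+0.4

The distance was about 4.3 in the first image and 4.7 in the second, so they moved 0.4 units further apart.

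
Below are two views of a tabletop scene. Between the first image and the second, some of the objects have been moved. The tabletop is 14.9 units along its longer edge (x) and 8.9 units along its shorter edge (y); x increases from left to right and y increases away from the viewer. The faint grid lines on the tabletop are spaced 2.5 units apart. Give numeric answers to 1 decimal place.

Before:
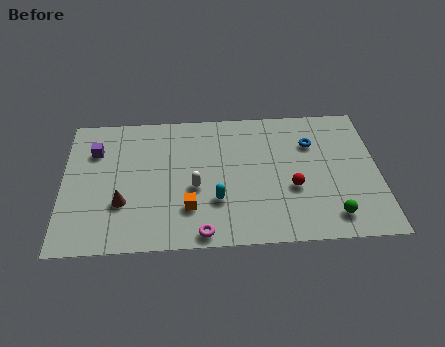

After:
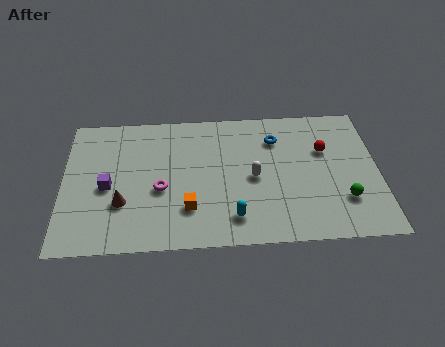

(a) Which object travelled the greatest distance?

the magenta torus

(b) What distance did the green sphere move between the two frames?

1.2

From (12.6, 1.5) to (13.2, 2.5), the green sphere covered √(0.6² + 1.0²) ≈ 1.2 units.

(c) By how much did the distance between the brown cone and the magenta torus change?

-2.3

Before: roughly 4.3 units apart; after: 2.0. That's 2.3 units closer together.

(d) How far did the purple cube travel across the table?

2.5

From (1.5, 6.4) to (2.1, 4.0), the purple cube covered √(0.6² + 2.4²) ≈ 2.5 units.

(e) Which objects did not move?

the orange cube and the brown cone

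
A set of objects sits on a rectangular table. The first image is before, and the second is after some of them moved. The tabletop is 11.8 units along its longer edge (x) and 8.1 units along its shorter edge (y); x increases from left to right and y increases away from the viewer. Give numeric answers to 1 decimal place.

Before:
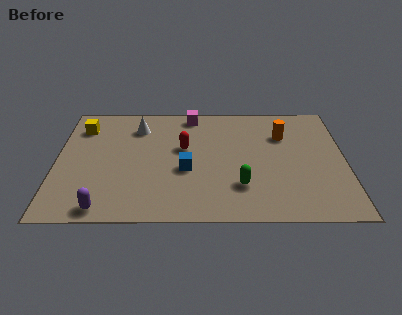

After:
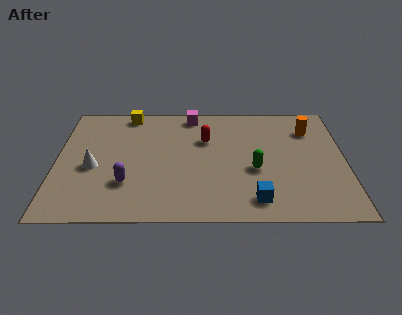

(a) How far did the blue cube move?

3.4

From (5.3, 3.3) to (8.1, 1.3), the blue cube covered √(2.8² + 2.0²) ≈ 3.4 units.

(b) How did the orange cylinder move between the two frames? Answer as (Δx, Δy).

(1.1, 0.4)

The orange cylinder started near (9.3, 5.7) and ended near (10.4, 6.1).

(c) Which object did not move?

the magenta cube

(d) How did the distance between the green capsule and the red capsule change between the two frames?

-0.6

They were about 3.5 units apart before and 2.9 after — 0.6 units closer together.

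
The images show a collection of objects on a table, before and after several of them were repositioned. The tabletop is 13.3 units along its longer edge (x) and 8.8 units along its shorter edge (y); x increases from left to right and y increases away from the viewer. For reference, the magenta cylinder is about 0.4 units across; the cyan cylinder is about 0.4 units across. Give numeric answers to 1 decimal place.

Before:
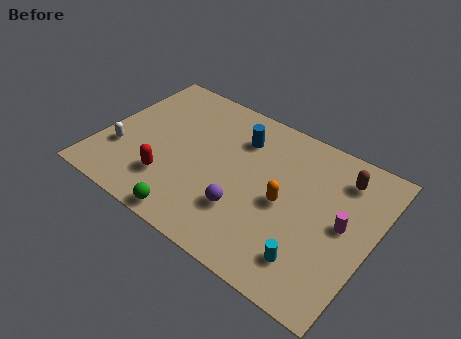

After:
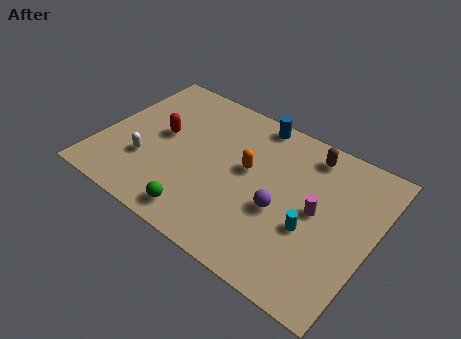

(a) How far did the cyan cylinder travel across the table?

1.6

The cyan cylinder moved from about (10.8, 1.8) to (10.5, 3.4), a distance of √(0.3² + 1.6²) ≈ 1.6.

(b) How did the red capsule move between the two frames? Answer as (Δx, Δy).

(-0.9, 2.5)

From the two frames, the red capsule sits at roughly (3.7, 2.3) before and (2.8, 4.8) after.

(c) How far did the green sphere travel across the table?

0.5

The green sphere moved from about (5.2, 0.8) to (5.5, 1.2), a distance of √(0.3² + 0.4²) ≈ 0.5.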